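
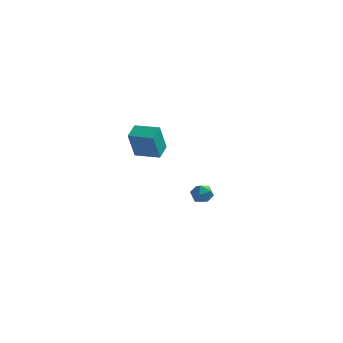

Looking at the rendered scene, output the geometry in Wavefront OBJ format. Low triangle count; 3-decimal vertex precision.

v 1.65 -2.967 1.231
v 1.642 -3.625 2.678
v 1.581 -2.159 1.597
v 1.574 -2.817 3.045
v 2.886 -2.883 1.275
v 2.879 -3.541 2.723
v 2.818 -2.075 1.642
v 2.81 -2.733 3.089
v 1.767 4.305 -3.915
v 2.073 4.159 -3.358
v 1.727 3.281 -4.162
v 2.033 3.135 -3.605
v 1.423 3.362 -3.591
v 1.447 3.995 -3.438
v 2.353 3.445 -4.082
v 2.377 4.078 -3.929
v 2.435 3.627 -3.461
v 1.86 3.576 -3.158
v 1.94 3.864 -4.362
v 1.365 3.813 -4.059
f 2 4 1
f 5 2 1
f 1 4 3
f 3 5 1
f 2 8 4
f 6 2 5
f 6 8 2
f 4 8 3
f 7 5 3
f 3 8 7
f 7 6 5
f 8 6 7
f 9 20 14
f 9 14 10
f 9 10 16
f 9 16 19
f 9 19 20
f 10 14 18
f 14 20 13
f 20 19 11
f 19 16 15
f 16 10 17
f 12 18 13
f 12 13 11
f 12 11 15
f 12 15 17
f 12 17 18
f 13 18 14
f 11 13 20
f 15 11 19
f 17 15 16
f 18 17 10



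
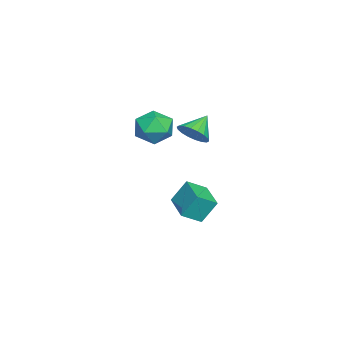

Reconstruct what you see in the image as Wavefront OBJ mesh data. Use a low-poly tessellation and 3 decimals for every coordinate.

v -2.835 0.77 -4.552
v -3.059 1.49 -3.325
v -1.292 1.593 -4.753
v -1.516 2.312 -3.526
v -2.284 -0.112 -3.934
v -2.508 0.607 -2.707
v -0.741 0.71 -4.135
v -0.965 1.43 -2.908
v 1.226 1.659 2.259
v 1.754 2.272 2.485
v 0.314 2.141 3.081
v 1.572 2.422 2.195
v 1.322 2.421 1.918
v 1.052 2.269 1.708
v 0.817 1.996 1.607
v 0.663 1.656 1.635
v 0.621 1.317 1.787
v 0.699 1.046 2.032
v 0.881 0.896 2.322
v 1.131 0.897 2.6
v 1.401 1.049 2.81
v 1.636 1.322 2.91
v 1.79 1.662 2.882
v 1.832 2.001 2.73
v -1.779 -0.361 1.502
v -1.019 0.216 1.012
v -0.561 -1.416 2.148
v 0.199 -0.839 1.658
v -0.346 -0.419 2.48
v -1.099 0.233 2.081
v -0.481 -1.433 1.079
v -1.234 -0.781 0.68
v -0.217 -0.447 0.75
v -0.134 0.18 1.616
v -1.446 -1.38 1.544
v -1.363 -0.753 2.41
f 2 4 1
f 5 2 1
f 1 4 3
f 3 5 1
f 2 8 4
f 6 2 5
f 6 8 2
f 4 8 3
f 7 5 3
f 3 8 7
f 7 6 5
f 8 6 7
f 10 9 12
f 10 12 11
f 12 9 13
f 12 13 11
f 13 9 14
f 13 14 11
f 14 9 15
f 14 15 11
f 15 9 16
f 15 16 11
f 16 9 17
f 16 17 11
f 17 9 18
f 17 18 11
f 18 9 19
f 18 19 11
f 19 9 20
f 19 20 11
f 20 9 21
f 20 21 11
f 21 9 22
f 21 22 11
f 22 9 23
f 22 23 11
f 23 9 24
f 23 24 11
f 24 9 10
f 24 10 11
f 25 36 30
f 25 30 26
f 25 26 32
f 25 32 35
f 25 35 36
f 26 30 34
f 30 36 29
f 36 35 27
f 35 32 31
f 32 26 33
f 28 34 29
f 28 29 27
f 28 27 31
f 28 31 33
f 28 33 34
f 29 34 30
f 27 29 36
f 31 27 35
f 33 31 32
f 34 33 26



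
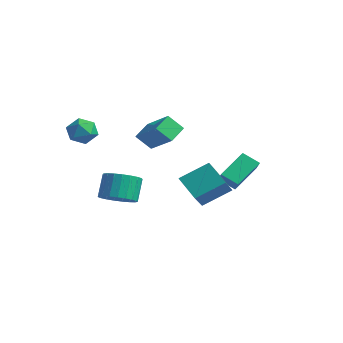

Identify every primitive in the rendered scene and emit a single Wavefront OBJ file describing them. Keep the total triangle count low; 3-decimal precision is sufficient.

v -4.433 -3.449 2.918
v -3.858 -3.097 2.269
v -3.242 -4.003 3.671
v -2.667 -3.651 3.022
v -3.132 -3.076 3.597
v -3.868 -2.734 3.131
v -3.232 -4.366 2.809
v -3.968 -4.024 2.343
v -3.116 -3.663 2.201
v -3.054 -2.867 2.688
v -4.046 -4.233 3.252
v -3.984 -3.437 3.739
v -3.153 -0.315 1.848
v -1.368 -0.359 3.009
v -3.475 0.778 2.385
v -1.69 0.735 3.546
v -2.57 0.285 0.974
v -0.785 0.242 2.135
v -2.892 1.379 1.511
v -1.107 1.335 2.672
v 1.317 -0.576 -0.236
v 2.037 0.839 0.715
v 2.71 -0.671 -1.151
v 3.431 0.744 -0.201
v 1.929 -1.584 0.801
v 2.65 -0.169 1.751
v 3.323 -1.679 -0.115
v 4.043 -0.264 0.836
v 1.232 1.916 -0.137
v 1.093 3.56 0.938
v 0.528 2.328 -0.859
v 0.389 3.973 0.216
v 2.091 2.367 -0.716
v 1.952 4.012 0.359
v 1.387 2.78 -1.438
v 1.248 4.424 -0.363
v -2.695 -1.918 -2.224
v -1.734 -2.12 -1.775
v -2.204 -1.404 -0.447
v -3.165 -1.202 -0.896
v -1.665 -1.719 -1.966
v -2.135 -1.004 -0.638
v -1.774 -1.353 -2.202
v -2.245 -0.638 -0.874
v -2.043 -1.085 -2.442
v -2.513 -0.369 -1.114
v -2.424 -0.96 -2.644
v -2.895 -0.245 -1.316
v -2.852 -1.001 -2.773
v -3.323 -0.286 -1.446
v -3.253 -1.201 -2.808
v -3.723 -0.486 -1.48
v -3.557 -1.525 -2.741
v -4.028 -0.809 -1.414
v -3.713 -1.916 -2.585
v -4.183 -1.201 -1.257
v -3.692 -2.308 -2.367
v -4.162 -1.592 -1.039
v -3.499 -2.632 -2.124
v -3.969 -1.917 -0.796
v -3.166 -2.833 -1.898
v -3.637 -2.117 -0.57
v -2.753 -2.876 -1.728
v -3.223 -2.16 -0.4
v -2.329 -2.753 -1.644
v -2.799 -2.037 -0.317
v -1.969 -2.485 -1.661
v -2.439 -1.77 -0.333
f 1 12 6
f 1 6 2
f 1 2 8
f 1 8 11
f 1 11 12
f 2 6 10
f 6 12 5
f 12 11 3
f 11 8 7
f 8 2 9
f 4 10 5
f 4 5 3
f 4 3 7
f 4 7 9
f 4 9 10
f 5 10 6
f 3 5 12
f 7 3 11
f 9 7 8
f 10 9 2
f 14 16 13
f 17 14 13
f 13 16 15
f 15 17 13
f 14 20 16
f 18 14 17
f 18 20 14
f 16 20 15
f 19 17 15
f 15 20 19
f 19 18 17
f 20 18 19
f 22 24 21
f 25 22 21
f 21 24 23
f 23 25 21
f 22 28 24
f 26 22 25
f 26 28 22
f 24 28 23
f 27 25 23
f 23 28 27
f 27 26 25
f 28 26 27
f 30 32 29
f 33 30 29
f 29 32 31
f 31 33 29
f 30 36 32
f 34 30 33
f 34 36 30
f 32 36 31
f 35 33 31
f 31 36 35
f 35 34 33
f 36 34 35
f 38 37 41
f 38 41 39
f 39 41 42
f 39 42 40
f 41 37 43
f 41 43 42
f 42 43 44
f 42 44 40
f 43 37 45
f 43 45 44
f 44 45 46
f 44 46 40
f 45 37 47
f 45 47 46
f 46 47 48
f 46 48 40
f 47 37 49
f 47 49 48
f 48 49 50
f 48 50 40
f 49 37 51
f 49 51 50
f 50 51 52
f 50 52 40
f 51 37 53
f 51 53 52
f 52 53 54
f 52 54 40
f 53 37 55
f 53 55 54
f 54 55 56
f 54 56 40
f 55 37 57
f 55 57 56
f 56 57 58
f 56 58 40
f 57 37 59
f 57 59 58
f 58 59 60
f 58 60 40
f 59 37 61
f 59 61 60
f 60 61 62
f 60 62 40
f 61 37 63
f 61 63 62
f 62 63 64
f 62 64 40
f 63 37 65
f 63 65 64
f 64 65 66
f 64 66 40
f 65 37 67
f 65 67 66
f 66 67 68
f 66 68 40
f 67 37 38
f 67 38 68
f 68 38 39
f 68 39 40



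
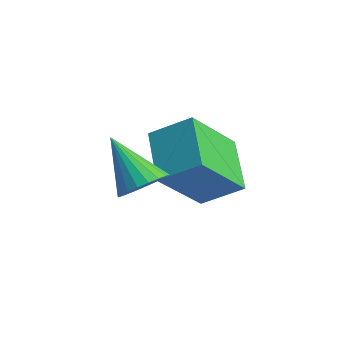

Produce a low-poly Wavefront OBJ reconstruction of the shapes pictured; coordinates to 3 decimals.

v -3.316 3.069 -0.164
v -2.669 3.723 0.401
v -3.532 4.262 -1.297
v -2.885 4.916 -0.732
v -2.195 2.584 -0.888
v -1.548 3.238 -0.323
v -2.411 3.777 -2.021
v -1.764 4.431 -1.456
v -1.874 2.095 -0.75
v -1.433 1.939 -0.407
v -2.766 1.865 0.29
v -1.447 2.176 -0.366
v -1.534 2.399 -0.391
v -1.68 2.57 -0.479
v -1.86 2.659 -0.613
v -2.042 2.65 -0.771
v -2.195 2.546 -0.926
v -2.292 2.363 -1.05
v -2.317 2.135 -1.122
v -2.266 1.899 -1.13
v -2.146 1.698 -1.072
v -1.98 1.565 -0.959
v -1.795 1.524 -0.81
v -1.624 1.582 -0.65
v -1.496 1.728 -0.507
f 2 4 1
f 5 2 1
f 1 4 3
f 3 5 1
f 2 8 4
f 6 2 5
f 6 8 2
f 4 8 3
f 7 5 3
f 3 8 7
f 7 6 5
f 8 6 7
f 10 9 12
f 10 12 11
f 12 9 13
f 12 13 11
f 13 9 14
f 13 14 11
f 14 9 15
f 14 15 11
f 15 9 16
f 15 16 11
f 16 9 17
f 16 17 11
f 17 9 18
f 17 18 11
f 18 9 19
f 18 19 11
f 19 9 20
f 19 20 11
f 20 9 21
f 20 21 11
f 21 9 22
f 21 22 11
f 22 9 23
f 22 23 11
f 23 9 24
f 23 24 11
f 24 9 25
f 24 25 11
f 25 9 10
f 25 10 11



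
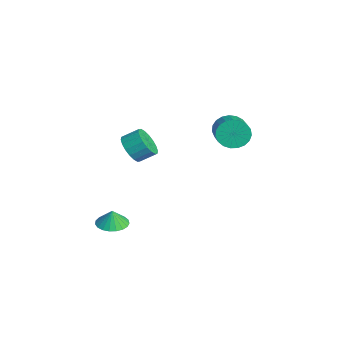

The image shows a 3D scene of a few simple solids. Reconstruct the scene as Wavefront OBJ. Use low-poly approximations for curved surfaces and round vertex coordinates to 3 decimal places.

v 0.604 -3.475 -3.778
v 1.429 -3.073 -3.85
v 0.696 -3.485 -2.782
v 1.195 -2.771 -3.825
v 0.859 -2.591 -3.792
v 0.48 -2.563 -3.756
v 0.121 -2.693 -3.725
v -0.154 -2.958 -3.702
v -0.298 -3.313 -3.693
v -0.286 -3.695 -3.698
v -0.12 -4.039 -3.717
v 0.171 -4.286 -3.747
v 0.537 -4.392 -3.782
v 0.915 -4.34 -3.816
v 1.238 -4.138 -3.844
v 1.452 -3.821 -3.86
v 1.52 -3.445 -3.862
v -1.58 3.611 1.31
v -1.223 4.136 0.564
v 0.598 3.834 1.223
v 0.24 3.309 1.97
v -1.279 4.422 0.849
v 0.542 4.119 1.508
v -1.387 4.567 1.214
v 0.434 4.265 1.873
v -1.528 4.547 1.596
v 0.293 4.245 2.255
v -1.679 4.366 1.928
v 0.142 4.063 2.587
v -1.812 4.053 2.154
v 0.009 3.751 2.813
v -1.906 3.665 2.233
v -0.085 3.363 2.893
v -1.943 3.267 2.153
v -0.122 2.965 2.813
v -1.917 2.929 1.928
v -0.096 2.626 2.587
v -1.833 2.708 1.595
v -0.013 2.406 2.255
v -1.706 2.644 1.214
v 0.115 2.342 1.873
v -1.557 2.747 0.849
v 0.264 2.445 1.508
v -1.412 2.999 0.564
v 0.409 2.697 1.223
v -1.296 3.358 0.408
v 0.525 3.055 1.067
v -1.229 3.76 0.408
v 0.592 3.457 1.067
v 1.707 -2.663 2.449
v 2.606 -2.925 2.528
v 2.813 -2.038 3.11
v 1.913 -1.777 3.031
v 2.606 -2.695 2.178
v 2.813 -1.809 2.76
v 2.428 -2.459 1.882
v 2.635 -1.573 2.464
v 2.107 -2.264 1.698
v 2.314 -1.378 2.28
v 1.707 -2.148 1.663
v 1.914 -1.261 2.245
v 1.307 -2.133 1.784
v 1.513 -1.247 2.365
v 0.985 -2.224 2.036
v 1.192 -1.338 2.618
v 0.807 -2.402 2.37
v 1.014 -1.515 2.952
v 0.807 -2.631 2.72
v 1.014 -1.745 3.302
v 0.985 -2.867 3.016
v 1.192 -1.981 3.598
v 1.306 -3.062 3.2
v 1.513 -2.176 3.782
v 1.706 -3.179 3.235
v 1.913 -2.292 3.817
v 2.107 -3.193 3.115
v 2.313 -2.307 3.696
v 2.428 -3.102 2.862
v 2.635 -2.216 3.444
f 2 1 4
f 2 4 3
f 4 1 5
f 4 5 3
f 5 1 6
f 5 6 3
f 6 1 7
f 6 7 3
f 7 1 8
f 7 8 3
f 8 1 9
f 8 9 3
f 9 1 10
f 9 10 3
f 10 1 11
f 10 11 3
f 11 1 12
f 11 12 3
f 12 1 13
f 12 13 3
f 13 1 14
f 13 14 3
f 14 1 15
f 14 15 3
f 15 1 16
f 15 16 3
f 16 1 17
f 16 17 3
f 17 1 2
f 17 2 3
f 19 18 22
f 19 22 20
f 20 22 23
f 20 23 21
f 22 18 24
f 22 24 23
f 23 24 25
f 23 25 21
f 24 18 26
f 24 26 25
f 25 26 27
f 25 27 21
f 26 18 28
f 26 28 27
f 27 28 29
f 27 29 21
f 28 18 30
f 28 30 29
f 29 30 31
f 29 31 21
f 30 18 32
f 30 32 31
f 31 32 33
f 31 33 21
f 32 18 34
f 32 34 33
f 33 34 35
f 33 35 21
f 34 18 36
f 34 36 35
f 35 36 37
f 35 37 21
f 36 18 38
f 36 38 37
f 37 38 39
f 37 39 21
f 38 18 40
f 38 40 39
f 39 40 41
f 39 41 21
f 40 18 42
f 40 42 41
f 41 42 43
f 41 43 21
f 42 18 44
f 42 44 43
f 43 44 45
f 43 45 21
f 44 18 46
f 44 46 45
f 45 46 47
f 45 47 21
f 46 18 48
f 46 48 47
f 47 48 49
f 47 49 21
f 48 18 19
f 48 19 49
f 49 19 20
f 49 20 21
f 51 50 54
f 51 54 52
f 52 54 55
f 52 55 53
f 54 50 56
f 54 56 55
f 55 56 57
f 55 57 53
f 56 50 58
f 56 58 57
f 57 58 59
f 57 59 53
f 58 50 60
f 58 60 59
f 59 60 61
f 59 61 53
f 60 50 62
f 60 62 61
f 61 62 63
f 61 63 53
f 62 50 64
f 62 64 63
f 63 64 65
f 63 65 53
f 64 50 66
f 64 66 65
f 65 66 67
f 65 67 53
f 66 50 68
f 66 68 67
f 67 68 69
f 67 69 53
f 68 50 70
f 68 70 69
f 69 70 71
f 69 71 53
f 70 50 72
f 70 72 71
f 71 72 73
f 71 73 53
f 72 50 74
f 72 74 73
f 73 74 75
f 73 75 53
f 74 50 76
f 74 76 75
f 75 76 77
f 75 77 53
f 76 50 78
f 76 78 77
f 77 78 79
f 77 79 53
f 78 50 51
f 78 51 79
f 79 51 52
f 79 52 53



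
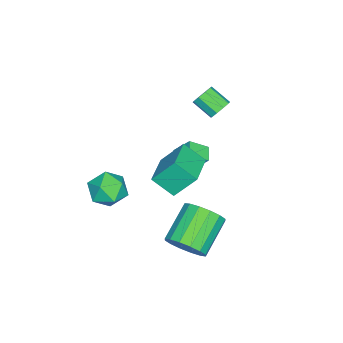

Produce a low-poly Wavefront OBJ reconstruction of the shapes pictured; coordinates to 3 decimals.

v -4.515 -0.927 -2.474
v -4.505 -0.115 -1.498
v -3.77 -0.615 -2.741
v -3.761 0.197 -1.764
v -3.979 -1.677 -1.856
v -3.97 -0.865 -0.879
v -3.235 -1.365 -2.122
v -3.225 -0.553 -1.146
v 2.128 1.483 -2.464
v 2.651 1.947 -1.722
v 0.915 2.162 -0.633
v 0.392 1.697 -1.376
v 2.497 2.336 -2.044
v 0.761 2.551 -0.956
v 2.244 2.496 -2.479
v 0.508 2.711 -1.391
v 1.96 2.384 -2.91
v 0.224 2.599 -1.821
v 1.721 2.031 -3.222
v -0.015 2.246 -2.133
v 1.591 1.531 -3.33
v -0.145 1.746 -2.241
v 1.605 1.018 -3.207
v -0.131 1.233 -2.118
v 1.759 0.629 -2.884
v 0.023 0.844 -1.796
v 2.012 0.469 -2.449
v 0.276 0.684 -1.361
v 2.296 0.581 -2.019
v 0.56 0.796 -0.93
v 2.535 0.934 -1.707
v 0.799 1.149 -0.618
v 2.665 1.434 -1.599
v 0.929 1.649 -0.51
v 0.55 0.692 0.973
v 0.611 -0.327 1.794
v 0.198 1.626 2.158
v 0.259 0.608 2.98
v 2.301 1.012 1.24
v 2.362 -0.006 2.062
v 1.949 1.947 2.426
v 2.01 0.928 3.247
v 2.098 -1.501 1.008
v 2.822 -1.557 0.306
v 1.398 -2.843 0.394
v 2.122 -2.899 -0.308
v 2.343 -3.078 0.661
v 2.775 -2.249 1.041
v 1.445 -2.151 -0.341
v 1.877 -1.322 0.039
v 2.418 -1.959 -0.527
v 2.973 -2.532 0.092
v 1.247 -1.868 0.608
v 1.802 -2.441 1.227
v -3.312 0.903 2.562
v -2.753 0.957 2.799
v -2.929 -0.008 3.436
v -3.488 -0.063 3.198
v -3.028 1.163 3.035
v -3.205 0.197 3.672
v -3.437 1.247 3.05
v -3.613 0.281 3.686
v -3.787 1.17 2.836
v -3.963 0.204 3.472
v -3.914 0.968 2.494
v -4.091 0.002 3.13
v -3.76 0.735 2.183
v -3.936 -0.23 2.82
v -3.396 0.581 2.05
v -3.572 -0.385 2.687
v -2.992 0.577 2.157
v -3.169 -0.388 2.793
v -2.738 0.726 2.452
v -2.915 -0.24 3.089
f 2 4 1
f 5 2 1
f 1 4 3
f 3 5 1
f 2 8 4
f 6 2 5
f 6 8 2
f 4 8 3
f 7 5 3
f 3 8 7
f 7 6 5
f 8 6 7
f 10 9 13
f 10 13 11
f 11 13 14
f 11 14 12
f 13 9 15
f 13 15 14
f 14 15 16
f 14 16 12
f 15 9 17
f 15 17 16
f 16 17 18
f 16 18 12
f 17 9 19
f 17 19 18
f 18 19 20
f 18 20 12
f 19 9 21
f 19 21 20
f 20 21 22
f 20 22 12
f 21 9 23
f 21 23 22
f 22 23 24
f 22 24 12
f 23 9 25
f 23 25 24
f 24 25 26
f 24 26 12
f 25 9 27
f 25 27 26
f 26 27 28
f 26 28 12
f 27 9 29
f 27 29 28
f 28 29 30
f 28 30 12
f 29 9 31
f 29 31 30
f 30 31 32
f 30 32 12
f 31 9 33
f 31 33 32
f 32 33 34
f 32 34 12
f 33 9 10
f 33 10 34
f 34 10 11
f 34 11 12
f 36 38 35
f 39 36 35
f 35 38 37
f 37 39 35
f 36 42 38
f 40 36 39
f 40 42 36
f 38 42 37
f 41 39 37
f 37 42 41
f 41 40 39
f 42 40 41
f 43 54 48
f 43 48 44
f 43 44 50
f 43 50 53
f 43 53 54
f 44 48 52
f 48 54 47
f 54 53 45
f 53 50 49
f 50 44 51
f 46 52 47
f 46 47 45
f 46 45 49
f 46 49 51
f 46 51 52
f 47 52 48
f 45 47 54
f 49 45 53
f 51 49 50
f 52 51 44
f 56 55 59
f 56 59 57
f 57 59 60
f 57 60 58
f 59 55 61
f 59 61 60
f 60 61 62
f 60 62 58
f 61 55 63
f 61 63 62
f 62 63 64
f 62 64 58
f 63 55 65
f 63 65 64
f 64 65 66
f 64 66 58
f 65 55 67
f 65 67 66
f 66 67 68
f 66 68 58
f 67 55 69
f 67 69 68
f 68 69 70
f 68 70 58
f 69 55 71
f 69 71 70
f 70 71 72
f 70 72 58
f 71 55 73
f 71 73 72
f 72 73 74
f 72 74 58
f 73 55 56
f 73 56 74
f 74 56 57
f 74 57 58



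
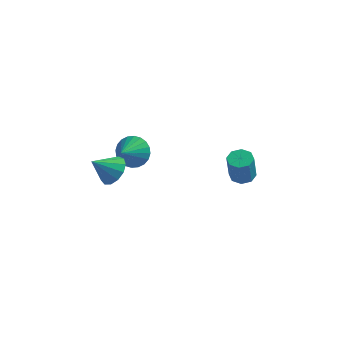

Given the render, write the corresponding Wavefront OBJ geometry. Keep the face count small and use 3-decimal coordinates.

v 3.851 0.762 2.731
v 4.431 0.402 2.63
v 4.428 -0.042 4.209
v 3.849 0.318 4.309
v 4.526 0.902 2.771
v 4.523 0.458 4.35
v 4.225 1.32 2.888
v 4.223 0.876 4.467
v 3.706 1.411 2.913
v 3.703 0.967 4.492
v 3.272 1.122 2.831
v 3.269 0.678 4.41
v 3.177 0.622 2.69
v 3.174 0.178 4.269
v 3.477 0.204 2.573
v 3.475 -0.24 4.152
v 3.997 0.113 2.548
v 3.994 -0.331 4.127
v -2.952 3.147 0.898
v -2.155 2.727 0.42
v -3.148 1.953 1.622
v -1.978 2.89 0.737
v -1.95 3.093 1.079
v -2.074 3.303 1.393
v -2.332 3.49 1.632
v -2.684 3.625 1.759
v -3.077 3.687 1.755
v -3.451 3.666 1.621
v -3.749 3.567 1.377
v -3.926 3.404 1.059
v -3.955 3.202 0.718
v -3.831 2.991 0.404
v -3.573 2.805 0.165
v -3.221 2.67 0.038
v -2.828 2.608 0.042
v -2.453 2.628 0.176
v -2.336 -1.115 2.751
v -1.937 -0.639 3.443
v -3.224 -1.765 3.709
v -2.336 -0.345 3.273
v -2.735 -0.296 2.937
v -3.007 -0.506 2.542
v -3.066 -0.91 2.213
v -2.893 -1.379 2.055
v -2.544 -1.764 2.118
v -2.128 -1.943 2.382
v -1.778 -1.859 2.763
v -1.605 -1.539 3.14
v -1.665 -1.084 3.394
f 2 1 5
f 2 5 3
f 3 5 6
f 3 6 4
f 5 1 7
f 5 7 6
f 6 7 8
f 6 8 4
f 7 1 9
f 7 9 8
f 8 9 10
f 8 10 4
f 9 1 11
f 9 11 10
f 10 11 12
f 10 12 4
f 11 1 13
f 11 13 12
f 12 13 14
f 12 14 4
f 13 1 15
f 13 15 14
f 14 15 16
f 14 16 4
f 15 1 17
f 15 17 16
f 16 17 18
f 16 18 4
f 17 1 2
f 17 2 18
f 18 2 3
f 18 3 4
f 20 19 22
f 20 22 21
f 22 19 23
f 22 23 21
f 23 19 24
f 23 24 21
f 24 19 25
f 24 25 21
f 25 19 26
f 25 26 21
f 26 19 27
f 26 27 21
f 27 19 28
f 27 28 21
f 28 19 29
f 28 29 21
f 29 19 30
f 29 30 21
f 30 19 31
f 30 31 21
f 31 19 32
f 31 32 21
f 32 19 33
f 32 33 21
f 33 19 34
f 33 34 21
f 34 19 35
f 34 35 21
f 35 19 36
f 35 36 21
f 36 19 20
f 36 20 21
f 38 37 40
f 38 40 39
f 40 37 41
f 40 41 39
f 41 37 42
f 41 42 39
f 42 37 43
f 42 43 39
f 43 37 44
f 43 44 39
f 44 37 45
f 44 45 39
f 45 37 46
f 45 46 39
f 46 37 47
f 46 47 39
f 47 37 48
f 47 48 39
f 48 37 49
f 48 49 39
f 49 37 38
f 49 38 39



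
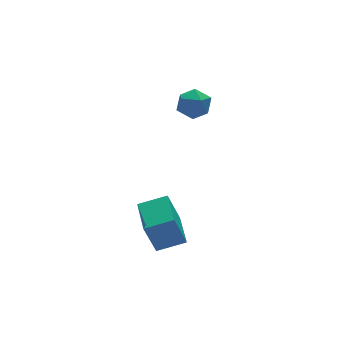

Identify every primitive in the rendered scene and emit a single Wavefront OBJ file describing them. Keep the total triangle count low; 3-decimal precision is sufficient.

v -2.001 -3.845 -0.761
v -2.574 -3.776 0.955
v -1.383 -2.193 -0.621
v -1.955 -2.123 1.094
v -0.785 -4.337 -0.334
v -1.357 -4.267 1.381
v -0.166 -2.684 -0.195
v -0.739 -2.615 1.521
v 3.465 2.899 2.079
v 4.114 2.255 2.126
v 2.826 2.345 3.294
v 3.475 1.701 3.341
v 3.686 2.576 3.506
v 4.08 2.919 2.755
v 2.86 1.681 2.665
v 3.254 2.024 1.914
v 3.74 1.503 2.488
v 4.25 2.056 3.009
v 2.69 2.544 2.411
v 3.2 3.097 2.932
f 2 4 1
f 5 2 1
f 1 4 3
f 3 5 1
f 2 8 4
f 6 2 5
f 6 8 2
f 4 8 3
f 7 5 3
f 3 8 7
f 7 6 5
f 8 6 7
f 9 20 14
f 9 14 10
f 9 10 16
f 9 16 19
f 9 19 20
f 10 14 18
f 14 20 13
f 20 19 11
f 19 16 15
f 16 10 17
f 12 18 13
f 12 13 11
f 12 11 15
f 12 15 17
f 12 17 18
f 13 18 14
f 11 13 20
f 15 11 19
f 17 15 16
f 18 17 10



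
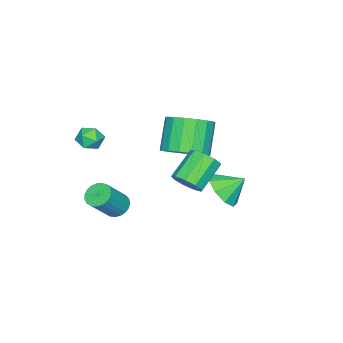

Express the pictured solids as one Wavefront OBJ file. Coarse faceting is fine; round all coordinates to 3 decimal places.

v -3.198 1.282 -2.69
v -2.331 1.37 -2.24
v -3.642 2.078 -1.99
v -2.368 1.8 -2.753
v -2.793 1.988 -3.236
v -3.407 1.846 -3.464
v -3.923 1.439 -3.33
v -4.1 0.959 -2.896
v -3.854 0.63 -2.367
v -3.301 0.606 -1.988
v -2.7 0.898 -1.938
v -2.817 -0.31 -0.688
v -1.97 -0.632 -0.138
v -2.975 -0.931 1.237
v -3.823 -0.61 0.688
v -1.992 -0.134 -0.046
v -2.998 -0.433 1.329
v -2.203 0.324 -0.101
v -3.209 0.025 1.275
v -2.555 0.637 -0.29
v -3.561 0.337 1.085
v -2.967 0.732 -0.571
v -3.973 0.433 0.805
v -3.345 0.589 -0.878
v -4.35 0.29 0.498
v -3.601 0.24 -1.141
v -4.607 -0.059 0.234
v -3.678 -0.236 -1.301
v -4.684 -0.535 0.074
v -3.558 -0.728 -1.32
v -4.564 -1.027 0.055
v -3.268 -1.125 -1.195
v -4.274 -1.424 0.181
v -2.875 -1.335 -0.953
v -3.88 -1.634 0.423
v -2.468 -1.311 -0.65
v -3.474 -1.61 0.725
v -2.142 -1.057 -0.356
v -3.147 -1.356 1.019
v 1.704 2.249 1.146
v 2.129 2.396 1.682
v 0.96 2.598 2.551
v 0.536 2.451 2.014
v 2.021 2.797 1.444
v 0.853 2.999 2.313
v 1.765 2.942 1.066
v 0.597 3.144 1.935
v 1.481 2.763 0.726
v 0.312 2.964 1.595
v 1.301 2.343 0.581
v 0.132 2.545 1.45
v 1.31 1.879 0.701
v 0.141 2.081 1.57
v 1.503 1.589 1.029
v 0.335 1.79 1.898
v 1.791 1.607 1.411
v 0.622 1.809 2.28
v 2.038 1.926 1.669
v 0.869 2.128 2.538
v 0.778 -2.313 1.548
v 1.316 -1.965 1.521
v 1.144 -2.815 2.379
v 1.682 -2.467 2.352
v 1.128 -2.189 2.517
v 0.901 -1.879 2.003
v 1.559 -2.901 1.897
v 1.332 -2.591 1.383
v 1.798 -2.328 1.737
v 1.532 -1.888 2.12
v 0.928 -2.892 1.78
v 0.662 -2.452 2.163
v 0.017 -1.941 -2.736
v 0.49 -1.737 -3.082
v 1.496 -2.015 -1.869
v 1.023 -2.219 -1.524
v 0.411 -1.521 -2.966
v 1.417 -1.799 -1.754
v 0.263 -1.377 -2.811
v 1.269 -1.655 -1.598
v 0.073 -1.33 -2.643
v 1.079 -1.609 -1.43
v -0.126 -1.39 -2.491
v 0.88 -1.668 -1.278
v -0.301 -1.544 -2.381
v 0.705 -1.823 -1.169
v -0.421 -1.767 -2.333
v 0.585 -2.046 -1.121
v -0.465 -2.021 -2.355
v 0.541 -2.299 -1.142
v -0.426 -2.26 -2.442
v 0.58 -2.538 -1.23
v -0.31 -2.444 -2.58
v 0.696 -2.722 -1.368
v -0.138 -2.541 -2.746
v 0.868 -2.82 -1.533
v 0.061 -2.534 -2.909
v 1.067 -2.813 -1.697
v 0.253 -2.425 -3.043
v 1.259 -2.704 -1.831
v 0.403 -2.232 -3.124
v 1.409 -2.511 -1.911
v 0.487 -1.989 -3.137
v 1.493 -2.267 -1.925
f 2 1 4
f 2 4 3
f 4 1 5
f 4 5 3
f 5 1 6
f 5 6 3
f 6 1 7
f 6 7 3
f 7 1 8
f 7 8 3
f 8 1 9
f 8 9 3
f 9 1 10
f 9 10 3
f 10 1 11
f 10 11 3
f 11 1 2
f 11 2 3
f 13 12 16
f 13 16 14
f 14 16 17
f 14 17 15
f 16 12 18
f 16 18 17
f 17 18 19
f 17 19 15
f 18 12 20
f 18 20 19
f 19 20 21
f 19 21 15
f 20 12 22
f 20 22 21
f 21 22 23
f 21 23 15
f 22 12 24
f 22 24 23
f 23 24 25
f 23 25 15
f 24 12 26
f 24 26 25
f 25 26 27
f 25 27 15
f 26 12 28
f 26 28 27
f 27 28 29
f 27 29 15
f 28 12 30
f 28 30 29
f 29 30 31
f 29 31 15
f 30 12 32
f 30 32 31
f 31 32 33
f 31 33 15
f 32 12 34
f 32 34 33
f 33 34 35
f 33 35 15
f 34 12 36
f 34 36 35
f 35 36 37
f 35 37 15
f 36 12 38
f 36 38 37
f 37 38 39
f 37 39 15
f 38 12 13
f 38 13 39
f 39 13 14
f 39 14 15
f 41 40 44
f 41 44 42
f 42 44 45
f 42 45 43
f 44 40 46
f 44 46 45
f 45 46 47
f 45 47 43
f 46 40 48
f 46 48 47
f 47 48 49
f 47 49 43
f 48 40 50
f 48 50 49
f 49 50 51
f 49 51 43
f 50 40 52
f 50 52 51
f 51 52 53
f 51 53 43
f 52 40 54
f 52 54 53
f 53 54 55
f 53 55 43
f 54 40 56
f 54 56 55
f 55 56 57
f 55 57 43
f 56 40 58
f 56 58 57
f 57 58 59
f 57 59 43
f 58 40 41
f 58 41 59
f 59 41 42
f 59 42 43
f 60 71 65
f 60 65 61
f 60 61 67
f 60 67 70
f 60 70 71
f 61 65 69
f 65 71 64
f 71 70 62
f 70 67 66
f 67 61 68
f 63 69 64
f 63 64 62
f 63 62 66
f 63 66 68
f 63 68 69
f 64 69 65
f 62 64 71
f 66 62 70
f 68 66 67
f 69 68 61
f 73 72 76
f 73 76 74
f 74 76 77
f 74 77 75
f 76 72 78
f 76 78 77
f 77 78 79
f 77 79 75
f 78 72 80
f 78 80 79
f 79 80 81
f 79 81 75
f 80 72 82
f 80 82 81
f 81 82 83
f 81 83 75
f 82 72 84
f 82 84 83
f 83 84 85
f 83 85 75
f 84 72 86
f 84 86 85
f 85 86 87
f 85 87 75
f 86 72 88
f 86 88 87
f 87 88 89
f 87 89 75
f 88 72 90
f 88 90 89
f 89 90 91
f 89 91 75
f 90 72 92
f 90 92 91
f 91 92 93
f 91 93 75
f 92 72 94
f 92 94 93
f 93 94 95
f 93 95 75
f 94 72 96
f 94 96 95
f 95 96 97
f 95 97 75
f 96 72 98
f 96 98 97
f 97 98 99
f 97 99 75
f 98 72 100
f 98 100 99
f 99 100 101
f 99 101 75
f 100 72 102
f 100 102 101
f 101 102 103
f 101 103 75
f 102 72 73
f 102 73 103
f 103 73 74
f 103 74 75



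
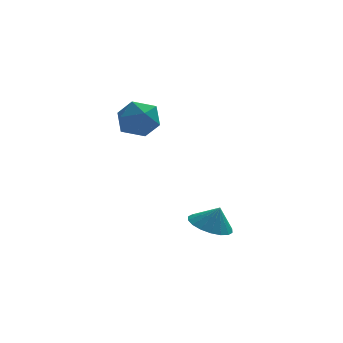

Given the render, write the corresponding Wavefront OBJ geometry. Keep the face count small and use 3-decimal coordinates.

v -2.371 3.893 2.567
v -1.748 4.79 2.631
v -1.432 3.15 3.869
v -0.809 4.047 3.933
v -1.855 4.084 4.249
v -2.436 4.543 3.444
v -0.744 3.397 3.056
v -1.325 3.856 2.251
v -0.743 4.483 2.933
v -1.43 4.908 3.67
v -1.75 3.032 2.83
v -2.437 3.457 3.567
v 1.276 2.285 -2.56
v 2.186 1.93 -2.946
v 1.684 2.195 -1.52
v 2.252 2.392 -2.933
v 2.125 2.833 -2.845
v 1.83 3.166 -2.701
v 1.425 3.324 -2.529
v 0.991 3.276 -2.363
v 0.613 3.032 -2.236
v 0.367 2.639 -2.173
v 0.301 2.177 -2.187
v 0.428 1.736 -2.275
v 0.723 1.404 -2.419
v 1.128 1.246 -2.591
v 1.562 1.293 -2.757
v 1.94 1.538 -2.884
f 1 12 6
f 1 6 2
f 1 2 8
f 1 8 11
f 1 11 12
f 2 6 10
f 6 12 5
f 12 11 3
f 11 8 7
f 8 2 9
f 4 10 5
f 4 5 3
f 4 3 7
f 4 7 9
f 4 9 10
f 5 10 6
f 3 5 12
f 7 3 11
f 9 7 8
f 10 9 2
f 14 13 16
f 14 16 15
f 16 13 17
f 16 17 15
f 17 13 18
f 17 18 15
f 18 13 19
f 18 19 15
f 19 13 20
f 19 20 15
f 20 13 21
f 20 21 15
f 21 13 22
f 21 22 15
f 22 13 23
f 22 23 15
f 23 13 24
f 23 24 15
f 24 13 25
f 24 25 15
f 25 13 26
f 25 26 15
f 26 13 27
f 26 27 15
f 27 13 28
f 27 28 15
f 28 13 14
f 28 14 15



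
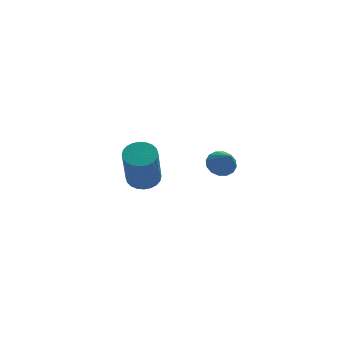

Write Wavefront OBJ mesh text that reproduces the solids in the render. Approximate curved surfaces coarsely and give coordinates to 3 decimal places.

v -0.68 2.578 -2.768
v -0.128 2.932 -2.524
v -0.408 2.077 -0.648
v -0.96 1.722 -0.892
v -0.331 3.108 -2.474
v -0.61 2.253 -0.598
v -0.587 3.204 -2.468
v -0.866 2.348 -0.593
v -0.857 3.203 -2.508
v -1.136 2.348 -0.633
v -1.1 3.108 -2.588
v -1.38 2.253 -0.713
v -1.28 2.932 -2.695
v -1.559 2.077 -0.82
v -1.368 2.702 -2.813
v -1.647 1.847 -0.938
v -1.351 2.453 -2.924
v -1.63 1.598 -1.049
v -1.232 2.223 -3.012
v -1.512 1.368 -1.136
v -1.03 2.047 -3.062
v -1.309 1.192 -1.186
v -0.774 1.952 -3.067
v -1.053 1.096 -1.192
v -0.504 1.952 -3.027
v -0.783 1.097 -1.152
v -0.26 2.047 -2.947
v -0.54 1.192 -1.072
v -0.081 2.223 -2.84
v -0.36 1.368 -0.965
v 0.007 2.453 -2.722
v -0.272 1.598 -0.847
v -0.01 2.702 -2.611
v -0.289 1.847 -0.736
v 1.326 -2.351 0.772
v 1.898 -2.205 0.79
v 1.494 -3.109 1.608
v 1.762 -2.017 0.988
v 1.509 -1.918 1.129
v 1.208 -1.935 1.173
v 0.938 -2.064 1.111
v 0.772 -2.27 0.958
v 0.755 -2.497 0.755
v 0.891 -2.686 0.556
v 1.143 -2.785 0.416
v 1.445 -2.767 0.371
v 1.715 -2.639 0.434
v 1.88 -2.433 0.587
f 2 1 5
f 2 5 3
f 3 5 6
f 3 6 4
f 5 1 7
f 5 7 6
f 6 7 8
f 6 8 4
f 7 1 9
f 7 9 8
f 8 9 10
f 8 10 4
f 9 1 11
f 9 11 10
f 10 11 12
f 10 12 4
f 11 1 13
f 11 13 12
f 12 13 14
f 12 14 4
f 13 1 15
f 13 15 14
f 14 15 16
f 14 16 4
f 15 1 17
f 15 17 16
f 16 17 18
f 16 18 4
f 17 1 19
f 17 19 18
f 18 19 20
f 18 20 4
f 19 1 21
f 19 21 20
f 20 21 22
f 20 22 4
f 21 1 23
f 21 23 22
f 22 23 24
f 22 24 4
f 23 1 25
f 23 25 24
f 24 25 26
f 24 26 4
f 25 1 27
f 25 27 26
f 26 27 28
f 26 28 4
f 27 1 29
f 27 29 28
f 28 29 30
f 28 30 4
f 29 1 31
f 29 31 30
f 30 31 32
f 30 32 4
f 31 1 33
f 31 33 32
f 32 33 34
f 32 34 4
f 33 1 2
f 33 2 34
f 34 2 3
f 34 3 4
f 36 35 38
f 36 38 37
f 38 35 39
f 38 39 37
f 39 35 40
f 39 40 37
f 40 35 41
f 40 41 37
f 41 35 42
f 41 42 37
f 42 35 43
f 42 43 37
f 43 35 44
f 43 44 37
f 44 35 45
f 44 45 37
f 45 35 46
f 45 46 37
f 46 35 47
f 46 47 37
f 47 35 48
f 47 48 37
f 48 35 36
f 48 36 37



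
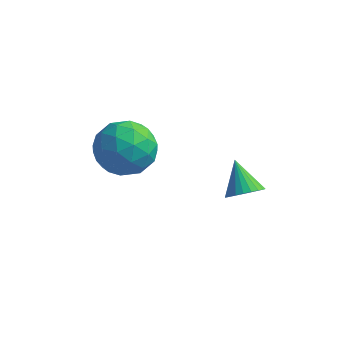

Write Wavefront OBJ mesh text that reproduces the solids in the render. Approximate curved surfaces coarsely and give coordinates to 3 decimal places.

v -3.852 0.514 -1.791
v -3.251 1.467 -1.646
v -2.869 -0.307 -0.474
v -2.268 0.646 -0.329
v -3.361 0.612 -0.023
v -3.969 1.119 -0.838
v -2.151 0.041 -1.282
v -2.759 0.548 -2.097
v -2.2 1.174 -1.332
v -2.948 1.527 -0.554
v -3.172 -0.367 -1.566
v -3.92 -0.014 -0.788
v -3.638 1.062 -1.834
v -2.482 0.098 -0.286
v -3.125 0.078 -0.106
v -2.771 0.638 -0.021
v -4.06 0.858 -1.359
v -3.707 1.418 -1.274
v -3.771 0.916 -0.32
v -2.413 -0.258 -0.846
v -2.06 0.302 -0.761
v -3.349 0.522 -2.099
v -2.995 1.082 -2.014
v -2.349 0.244 -1.8
v -2.667 1.45 -1.564
v -2.089 0.968 -0.79
v -2.02 0.612 -1.351
v -2.378 0.91 -1.829
v -3.106 1.658 -1.107
v -2.528 1.176 -0.333
v -3.171 1.156 -0.153
v -3.528 1.454 -0.632
v -2.488 1.486 -0.922
v -3.592 -0.016 -1.787
v -3.014 -0.498 -1.013
v -2.592 -0.294 -1.488
v -2.949 0.004 -1.967
v -4.031 0.192 -1.33
v -3.453 -0.29 -0.556
v -3.742 0.25 -0.291
v -4.1 0.548 -0.769
v -3.632 -0.326 -1.198
v 0.727 1.661 -2.795
v 1.071 1.348 -2.3
v 0.033 2.339 -1.885
v 1.224 1.561 -2.342
v 1.3 1.789 -2.454
v 1.29 1.998 -2.617
v 1.193 2.156 -2.808
v 1.026 2.238 -2.996
v 0.813 2.233 -3.154
v 0.587 2.14 -3.258
v 0.382 1.975 -3.291
v 0.23 1.762 -3.248
v 0.153 1.534 -3.137
v 0.163 1.325 -2.974
v 0.26 1.167 -2.783
v 0.427 1.085 -2.595
v 0.64 1.09 -2.437
v 0.866 1.183 -2.333
f 1 38 17
f 38 12 41
f 17 41 6
f 38 41 17
f 1 17 13
f 17 6 18
f 13 18 2
f 17 18 13
f 1 13 22
f 13 2 23
f 22 23 8
f 13 23 22
f 1 22 34
f 22 8 37
f 34 37 11
f 22 37 34
f 1 34 38
f 34 11 42
f 38 42 12
f 34 42 38
f 2 18 29
f 18 6 32
f 29 32 10
f 18 32 29
f 6 41 19
f 41 12 40
f 19 40 5
f 41 40 19
f 12 42 39
f 42 11 35
f 39 35 3
f 42 35 39
f 11 37 36
f 37 8 24
f 36 24 7
f 37 24 36
f 8 23 28
f 23 2 25
f 28 25 9
f 23 25 28
f 4 30 16
f 30 10 31
f 16 31 5
f 30 31 16
f 4 16 14
f 16 5 15
f 14 15 3
f 16 15 14
f 4 14 21
f 14 3 20
f 21 20 7
f 14 20 21
f 4 21 26
f 21 7 27
f 26 27 9
f 21 27 26
f 4 26 30
f 26 9 33
f 30 33 10
f 26 33 30
f 5 31 19
f 31 10 32
f 19 32 6
f 31 32 19
f 3 15 39
f 15 5 40
f 39 40 12
f 15 40 39
f 7 20 36
f 20 3 35
f 36 35 11
f 20 35 36
f 9 27 28
f 27 7 24
f 28 24 8
f 27 24 28
f 10 33 29
f 33 9 25
f 29 25 2
f 33 25 29
f 44 43 46
f 44 46 45
f 46 43 47
f 46 47 45
f 47 43 48
f 47 48 45
f 48 43 49
f 48 49 45
f 49 43 50
f 49 50 45
f 50 43 51
f 50 51 45
f 51 43 52
f 51 52 45
f 52 43 53
f 52 53 45
f 53 43 54
f 53 54 45
f 54 43 55
f 54 55 45
f 55 43 56
f 55 56 45
f 56 43 57
f 56 57 45
f 57 43 58
f 57 58 45
f 58 43 59
f 58 59 45
f 59 43 60
f 59 60 45
f 60 43 44
f 60 44 45



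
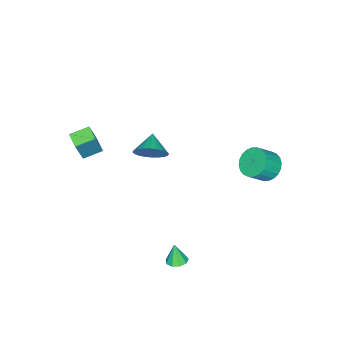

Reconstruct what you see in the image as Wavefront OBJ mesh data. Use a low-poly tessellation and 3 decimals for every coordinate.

v -1.069 -2.236 -0.706
v -0.435 -2.729 -0.061
v -2.131 -2.804 -0.094
v -0.501 -2.388 0.14
v -0.654 -2.023 0.212
v -0.87 -1.691 0.145
v -1.117 -1.442 -0.052
v -1.356 -1.314 -0.348
v -1.552 -1.326 -0.699
v -1.674 -1.477 -1.051
v -1.704 -1.744 -1.35
v -1.638 -2.085 -1.552
v -1.485 -2.45 -1.624
v -1.268 -2.782 -1.557
v -1.022 -3.031 -1.36
v -0.782 -3.159 -1.063
v -0.587 -3.146 -0.713
v -0.465 -2.995 -0.361
v 3.431 2.455 -3.981
v 3.974 2.116 -3.993
v 3.289 2.185 -2.779
v 4.06 2.533 -3.889
v 3.851 2.913 -3.828
v 3.446 3.079 -3.839
v 3.034 2.953 -3.916
v 2.808 2.594 -4.023
v 2.873 2.17 -4.111
v 3.199 1.88 -4.138
v 3.634 1.858 -4.091
v -4.074 3.673 -1.236
v -3.327 3.849 -1.861
v -2.438 3.382 -0.929
v -3.186 3.207 -0.304
v -3.348 4.186 -1.672
v -2.459 3.719 -0.74
v -3.48 4.444 -1.417
v -2.591 3.977 -0.485
v -3.702 4.585 -1.134
v -2.813 4.118 -0.202
v -3.981 4.587 -0.867
v -3.092 4.121 0.065
v -4.274 4.451 -0.656
v -3.385 3.984 0.276
v -4.537 4.195 -0.533
v -3.648 3.729 0.399
v -4.729 3.861 -0.518
v -3.84 3.394 0.414
v -4.822 3.498 -0.611
v -3.933 3.031 0.321
v -4.801 3.161 -0.8
v -3.912 2.694 0.132
v -4.669 2.903 -1.055
v -3.78 2.436 -0.123
v -4.447 2.762 -1.338
v -3.558 2.295 -0.406
v -4.168 2.759 -1.605
v -3.279 2.293 -0.673
v -3.875 2.896 -1.816
v -2.986 2.429 -0.884
v -3.612 3.151 -1.939
v -2.723 2.685 -1.007
v -3.42 3.486 -1.954
v -2.531 3.019 -1.022
v 2.457 -4.748 1.601
v 3.248 -4.656 3.468
v 1.567 -4.036 1.943
v 2.358 -3.945 3.81
v 2.962 -3.995 1.35
v 3.753 -3.904 3.217
v 2.072 -3.284 1.692
v 2.863 -3.192 3.559
f 2 1 4
f 2 4 3
f 4 1 5
f 4 5 3
f 5 1 6
f 5 6 3
f 6 1 7
f 6 7 3
f 7 1 8
f 7 8 3
f 8 1 9
f 8 9 3
f 9 1 10
f 9 10 3
f 10 1 11
f 10 11 3
f 11 1 12
f 11 12 3
f 12 1 13
f 12 13 3
f 13 1 14
f 13 14 3
f 14 1 15
f 14 15 3
f 15 1 16
f 15 16 3
f 16 1 17
f 16 17 3
f 17 1 18
f 17 18 3
f 18 1 2
f 18 2 3
f 20 19 22
f 20 22 21
f 22 19 23
f 22 23 21
f 23 19 24
f 23 24 21
f 24 19 25
f 24 25 21
f 25 19 26
f 25 26 21
f 26 19 27
f 26 27 21
f 27 19 28
f 27 28 21
f 28 19 29
f 28 29 21
f 29 19 20
f 29 20 21
f 31 30 34
f 31 34 32
f 32 34 35
f 32 35 33
f 34 30 36
f 34 36 35
f 35 36 37
f 35 37 33
f 36 30 38
f 36 38 37
f 37 38 39
f 37 39 33
f 38 30 40
f 38 40 39
f 39 40 41
f 39 41 33
f 40 30 42
f 40 42 41
f 41 42 43
f 41 43 33
f 42 30 44
f 42 44 43
f 43 44 45
f 43 45 33
f 44 30 46
f 44 46 45
f 45 46 47
f 45 47 33
f 46 30 48
f 46 48 47
f 47 48 49
f 47 49 33
f 48 30 50
f 48 50 49
f 49 50 51
f 49 51 33
f 50 30 52
f 50 52 51
f 51 52 53
f 51 53 33
f 52 30 54
f 52 54 53
f 53 54 55
f 53 55 33
f 54 30 56
f 54 56 55
f 55 56 57
f 55 57 33
f 56 30 58
f 56 58 57
f 57 58 59
f 57 59 33
f 58 30 60
f 58 60 59
f 59 60 61
f 59 61 33
f 60 30 62
f 60 62 61
f 61 62 63
f 61 63 33
f 62 30 31
f 62 31 63
f 63 31 32
f 63 32 33
f 65 67 64
f 68 65 64
f 64 67 66
f 66 68 64
f 65 71 67
f 69 65 68
f 69 71 65
f 67 71 66
f 70 68 66
f 66 71 70
f 70 69 68
f 71 69 70



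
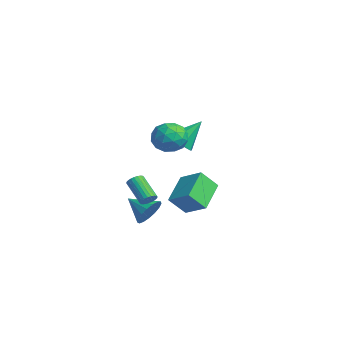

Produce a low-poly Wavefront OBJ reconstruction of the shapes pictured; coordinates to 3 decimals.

v -2.96 2.046 0.902
v -2.422 1.474 1.4
v -2.92 3.334 2.338
v -2.043 1.917 0.991
v -2.202 2.436 0.531
v -2.804 2.726 0.287
v -3.498 2.618 0.404
v -3.877 2.175 0.812
v -3.718 1.656 1.273
v -3.116 1.365 1.516
v -0.568 -0.413 -3.07
v -0.027 -0.415 -2.289
v -1.612 -1.267 -2.35
v -0.291 -0.049 -2.237
v -0.619 0.234 -2.376
v -0.934 0.369 -2.674
v -1.166 0.325 -3.063
v -1.261 0.112 -3.453
v -1.197 -0.221 -3.756
v -0.989 -0.598 -3.901
v -0.684 -0.933 -3.856
v -0.353 -1.148 -3.632
v -0.071 -1.195 -3.278
v 0.098 -1.062 -2.877
v 0.113 -0.781 -2.52
v 1.228 -1.038 -1.384
v 1.56 -1.198 -1.046
v 0.343 -1.542 -0.017
v 0.012 -1.382 -0.356
v 1.546 -1.009 -0.999
v 0.329 -1.353 0.03
v 1.483 -0.824 -1.011
v 0.267 -1.168 0.018
v 1.382 -0.672 -1.08
v 0.166 -1.016 -0.051
v 1.258 -0.576 -1.195
v 0.041 -0.92 -0.167
v 1.129 -0.55 -1.339
v -0.088 -0.894 -0.311
v 1.015 -0.598 -1.49
v -0.202 -0.942 -0.461
v 0.933 -0.714 -1.625
v -0.283 -1.058 -0.596
v 0.897 -0.878 -1.723
v -0.32 -1.222 -0.694
v 0.911 -1.067 -1.77
v -0.306 -1.411 -0.741
v 0.973 -1.252 -1.758
v -0.243 -1.596 -0.729
v 1.074 -1.404 -1.689
v -0.142 -1.748 -0.66
v 1.199 -1.5 -1.573
v -0.018 -1.844 -0.545
v 1.328 -1.526 -1.429
v 0.111 -1.87 -0.401
v 1.442 -1.478 -1.279
v 0.225 -1.822 -0.25
v 1.523 -1.362 -1.144
v 0.307 -1.706 -0.115
v 2.994 -0.156 3.918
v 3.889 0.128 3.547
v 3.591 -1.648 4.213
v 4.486 -1.364 3.842
v 4.157 -0.981 4.716
v 3.788 -0.059 4.534
v 3.692 -1.461 3.226
v 3.323 -0.539 3.044
v 4.32 -0.678 3.12
v 4.607 -0.381 4.041
v 2.873 -1.139 3.719
v 3.16 -0.842 4.64
v 3.389 0.117 3.707
v 4.091 -1.637 4.053
v 3.897 -1.412 4.567
v 4.423 -1.245 4.349
v 3.33 0.007 4.287
v 3.856 0.174 4.069
v 4.013 -0.478 4.756
v 3.624 -1.694 3.691
v 4.15 -1.527 3.473
v 3.057 -0.275 3.411
v 3.583 -0.108 3.193
v 3.467 -1.042 3.004
v 4.169 -0.19 3.238
v 4.519 -1.067 3.411
v 4.053 -1.124 3.049
v 3.836 -0.582 2.942
v 4.338 -0.015 3.779
v 4.688 -0.892 3.952
v 4.495 -0.667 4.466
v 4.278 -0.125 4.359
v 4.591 -0.489 3.527
v 2.792 -0.628 3.808
v 3.142 -1.505 3.981
v 3.202 -1.395 3.401
v 2.985 -0.853 3.294
v 2.961 -0.453 4.349
v 3.311 -1.33 4.522
v 3.644 -0.938 4.818
v 3.427 -0.396 4.711
v 2.889 -1.031 4.233
v 0.112 1.088 -0.45
v 1.252 1.805 0.234
v 0.144 2.028 -1.487
v 1.283 2.745 -0.803
v 1.417 -0.045 -1.437
v 2.556 0.672 -0.753
v 1.448 0.895 -2.474
v 2.588 1.612 -1.79
f 2 1 4
f 2 4 3
f 4 1 5
f 4 5 3
f 5 1 6
f 5 6 3
f 6 1 7
f 6 7 3
f 7 1 8
f 7 8 3
f 8 1 9
f 8 9 3
f 9 1 10
f 9 10 3
f 10 1 2
f 10 2 3
f 12 11 14
f 12 14 13
f 14 11 15
f 14 15 13
f 15 11 16
f 15 16 13
f 16 11 17
f 16 17 13
f 17 11 18
f 17 18 13
f 18 11 19
f 18 19 13
f 19 11 20
f 19 20 13
f 20 11 21
f 20 21 13
f 21 11 22
f 21 22 13
f 22 11 23
f 22 23 13
f 23 11 24
f 23 24 13
f 24 11 25
f 24 25 13
f 25 11 12
f 25 12 13
f 27 26 30
f 27 30 28
f 28 30 31
f 28 31 29
f 30 26 32
f 30 32 31
f 31 32 33
f 31 33 29
f 32 26 34
f 32 34 33
f 33 34 35
f 33 35 29
f 34 26 36
f 34 36 35
f 35 36 37
f 35 37 29
f 36 26 38
f 36 38 37
f 37 38 39
f 37 39 29
f 38 26 40
f 38 40 39
f 39 40 41
f 39 41 29
f 40 26 42
f 40 42 41
f 41 42 43
f 41 43 29
f 42 26 44
f 42 44 43
f 43 44 45
f 43 45 29
f 44 26 46
f 44 46 45
f 45 46 47
f 45 47 29
f 46 26 48
f 46 48 47
f 47 48 49
f 47 49 29
f 48 26 50
f 48 50 49
f 49 50 51
f 49 51 29
f 50 26 52
f 50 52 51
f 51 52 53
f 51 53 29
f 52 26 54
f 52 54 53
f 53 54 55
f 53 55 29
f 54 26 56
f 54 56 55
f 55 56 57
f 55 57 29
f 56 26 58
f 56 58 57
f 57 58 59
f 57 59 29
f 58 26 27
f 58 27 59
f 59 27 28
f 59 28 29
f 60 97 76
f 97 71 100
f 76 100 65
f 97 100 76
f 60 76 72
f 76 65 77
f 72 77 61
f 76 77 72
f 60 72 81
f 72 61 82
f 81 82 67
f 72 82 81
f 60 81 93
f 81 67 96
f 93 96 70
f 81 96 93
f 60 93 97
f 93 70 101
f 97 101 71
f 93 101 97
f 61 77 88
f 77 65 91
f 88 91 69
f 77 91 88
f 65 100 78
f 100 71 99
f 78 99 64
f 100 99 78
f 71 101 98
f 101 70 94
f 98 94 62
f 101 94 98
f 70 96 95
f 96 67 83
f 95 83 66
f 96 83 95
f 67 82 87
f 82 61 84
f 87 84 68
f 82 84 87
f 63 89 75
f 89 69 90
f 75 90 64
f 89 90 75
f 63 75 73
f 75 64 74
f 73 74 62
f 75 74 73
f 63 73 80
f 73 62 79
f 80 79 66
f 73 79 80
f 63 80 85
f 80 66 86
f 85 86 68
f 80 86 85
f 63 85 89
f 85 68 92
f 89 92 69
f 85 92 89
f 64 90 78
f 90 69 91
f 78 91 65
f 90 91 78
f 62 74 98
f 74 64 99
f 98 99 71
f 74 99 98
f 66 79 95
f 79 62 94
f 95 94 70
f 79 94 95
f 68 86 87
f 86 66 83
f 87 83 67
f 86 83 87
f 69 92 88
f 92 68 84
f 88 84 61
f 92 84 88
f 103 105 102
f 106 103 102
f 102 105 104
f 104 106 102
f 103 109 105
f 107 103 106
f 107 109 103
f 105 109 104
f 108 106 104
f 104 109 108
f 108 107 106
f 109 107 108



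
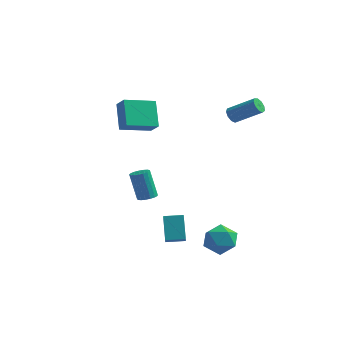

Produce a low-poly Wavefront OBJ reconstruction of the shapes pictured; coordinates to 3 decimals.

v 1.342 3.404 2.847
v 1.612 3.162 2.475
v 3.088 3.293 3.46
v 2.818 3.536 3.833
v 1.617 3.513 2.42
v 3.094 3.644 3.405
v 1.494 3.814 2.565
v 2.97 3.945 3.55
v 1.299 3.923 2.842
v 2.776 4.054 3.827
v 1.125 3.789 3.121
v 2.601 3.92 4.107
v 1.051 3.476 3.273
v 2.528 3.607 4.258
v 1.114 3.129 3.225
v 2.591 3.26 4.21
v 1.283 2.911 3
v 2.76 3.042 3.986
v 1.48 2.924 2.704
v 2.956 3.055 3.69
v -4.402 1.64 1.59
v -4.998 2.785 2.844
v -3.042 2.853 1.129
v -3.638 3.999 2.382
v -3.802 1.221 2.258
v -4.398 2.367 3.511
v -2.442 2.435 1.796
v -3.038 3.58 3.05
v 2.704 -2.336 -1.936
v 3.582 -2.293 -2.431
v 2.178 -3.487 -2.969
v 3.056 -3.444 -3.464
v 3.022 -3.824 -2.53
v 3.347 -3.113 -1.891
v 2.413 -2.667 -3.509
v 2.738 -1.956 -2.87
v 3.402 -2.498 -3.403
v 3.779 -3.213 -2.798
v 1.981 -2.567 -2.602
v 2.358 -3.282 -1.997
v 0.045 -3.303 -3.13
v -0.41 -2.365 -1.983
v -0.159 -2.737 -3.673
v -0.613 -1.799 -2.526
v 1.013 -2.901 -3.074
v 0.559 -1.963 -1.927
v 0.81 -2.335 -3.617
v 0.355 -1.397 -2.47
v -2.427 0.647 -2.732
v -1.971 0.976 -2.639
v -2.537 1.302 -1.015
v -2.993 0.973 -1.108
v -2.157 1.149 -2.738
v -2.723 1.475 -1.115
v -2.405 1.207 -2.836
v -2.971 1.533 -1.213
v -2.658 1.137 -2.91
v -3.224 1.462 -1.287
v -2.858 0.954 -2.944
v -3.424 1.28 -1.32
v -2.959 0.702 -2.928
v -3.525 1.027 -1.305
v -2.939 0.436 -2.868
v -3.505 0.762 -1.244
v -2.801 0.219 -2.776
v -3.367 0.545 -1.153
v -2.577 0.1 -2.675
v -3.143 0.426 -1.051
v -2.319 0.107 -2.586
v -2.886 0.432 -0.962
v -2.086 0.237 -2.531
v -2.652 0.562 -0.907
v -1.931 0.461 -2.522
v -2.497 0.787 -0.898
v -1.889 0.728 -2.561
v -2.455 1.053 -0.937
f 2 1 5
f 2 5 3
f 3 5 6
f 3 6 4
f 5 1 7
f 5 7 6
f 6 7 8
f 6 8 4
f 7 1 9
f 7 9 8
f 8 9 10
f 8 10 4
f 9 1 11
f 9 11 10
f 10 11 12
f 10 12 4
f 11 1 13
f 11 13 12
f 12 13 14
f 12 14 4
f 13 1 15
f 13 15 14
f 14 15 16
f 14 16 4
f 15 1 17
f 15 17 16
f 16 17 18
f 16 18 4
f 17 1 19
f 17 19 18
f 18 19 20
f 18 20 4
f 19 1 2
f 19 2 20
f 20 2 3
f 20 3 4
f 22 24 21
f 25 22 21
f 21 24 23
f 23 25 21
f 22 28 24
f 26 22 25
f 26 28 22
f 24 28 23
f 27 25 23
f 23 28 27
f 27 26 25
f 28 26 27
f 29 40 34
f 29 34 30
f 29 30 36
f 29 36 39
f 29 39 40
f 30 34 38
f 34 40 33
f 40 39 31
f 39 36 35
f 36 30 37
f 32 38 33
f 32 33 31
f 32 31 35
f 32 35 37
f 32 37 38
f 33 38 34
f 31 33 40
f 35 31 39
f 37 35 36
f 38 37 30
f 42 44 41
f 45 42 41
f 41 44 43
f 43 45 41
f 42 48 44
f 46 42 45
f 46 48 42
f 44 48 43
f 47 45 43
f 43 48 47
f 47 46 45
f 48 46 47
f 50 49 53
f 50 53 51
f 51 53 54
f 51 54 52
f 53 49 55
f 53 55 54
f 54 55 56
f 54 56 52
f 55 49 57
f 55 57 56
f 56 57 58
f 56 58 52
f 57 49 59
f 57 59 58
f 58 59 60
f 58 60 52
f 59 49 61
f 59 61 60
f 60 61 62
f 60 62 52
f 61 49 63
f 61 63 62
f 62 63 64
f 62 64 52
f 63 49 65
f 63 65 64
f 64 65 66
f 64 66 52
f 65 49 67
f 65 67 66
f 66 67 68
f 66 68 52
f 67 49 69
f 67 69 68
f 68 69 70
f 68 70 52
f 69 49 71
f 69 71 70
f 70 71 72
f 70 72 52
f 71 49 73
f 71 73 72
f 72 73 74
f 72 74 52
f 73 49 75
f 73 75 74
f 74 75 76
f 74 76 52
f 75 49 50
f 75 50 76
f 76 50 51
f 76 51 52



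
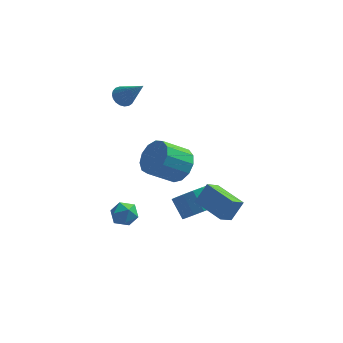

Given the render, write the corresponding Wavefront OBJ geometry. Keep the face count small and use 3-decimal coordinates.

v -1.778 2.111 3.167
v -1.274 2.457 2.947
v -0.662 1.389 4.593
v -1.387 2.629 3.123
v -1.568 2.711 3.306
v -1.786 2.689 3.465
v -2.002 2.567 3.573
v -2.179 2.367 3.611
v -2.287 2.122 3.571
v -2.308 1.876 3.462
v -2.236 1.67 3.302
v -2.086 1.541 3.119
v -1.882 1.51 2.944
v -1.661 1.583 2.807
v -1.459 1.748 2.733
v -1.313 1.975 2.734
v -1.248 2.226 2.81
v 1.18 1.267 -1.412
v 1.735 0.353 -1.257
v 0.454 -0.241 -0.173
v -0.1 0.673 -0.328
v 1.92 0.741 -0.826
v 0.639 0.147 0.258
v 1.87 1.296 -0.581
v 0.589 0.702 0.503
v 1.601 1.842 -0.6
v 0.32 1.248 0.484
v 1.198 2.205 -0.877
v -0.082 1.611 0.207
v 0.79 2.27 -1.323
v -0.491 1.676 -0.239
v 0.506 2.017 -1.798
v -0.775 1.423 -0.714
v 0.436 1.526 -2.15
v -0.845 0.932 -1.066
v 0.602 0.952 -2.268
v -0.679 0.358 -1.184
v 0.952 0.479 -2.114
v -0.329 -0.115 -1.03
v 1.374 0.256 -1.737
v 0.094 -0.338 -0.653
v 2.508 -1.179 -2.954
v 3.395 -1.16 -2.356
v 2.78 -0.401 -1.468
v 1.892 -0.421 -2.066
v 3.441 -0.725 -2.696
v 2.826 0.034 -1.808
v 3.237 -0.412 -3.104
v 2.622 0.347 -2.217
v 2.838 -0.304 -3.473
v 2.223 0.455 -2.585
v 2.35 -0.431 -3.702
v 1.735 0.328 -2.815
v 1.905 -0.759 -3.731
v 1.29 0 -2.844
v 1.62 -1.199 -3.552
v 1.005 -0.44 -2.664
v 1.574 -1.634 -3.212
v 0.959 -0.875 -2.324
v 1.778 -1.947 -2.803
v 1.163 -1.188 -1.916
v 2.177 -2.055 -2.435
v 1.562 -1.296 -1.547
v 2.665 -1.928 -2.205
v 2.05 -1.169 -1.318
v 3.11 -1.6 -2.176
v 2.495 -0.841 -1.289
v -1.502 -2.281 -2.761
v -0.762 -2.168 -2.513
v -1.718 -3.052 -1.767
v -0.978 -2.939 -1.519
v -1.499 -2.348 -1.487
v -1.366 -1.872 -2.101
v -1.114 -3.348 -2.179
v -0.981 -2.872 -2.793
v -0.523 -2.828 -2.153
v -0.76 -2.21 -1.725
v -1.72 -3.01 -2.555
v -1.957 -2.392 -2.127
v 2.335 -3.661 -0.002
v 2.886 -3.204 0.985
v 2.831 -3.057 -0.56
v 3.383 -2.6 0.428
v 3.657 -4.9 -0.168
v 4.209 -4.443 0.82
v 4.154 -4.296 -0.725
v 4.705 -3.839 0.262
f 2 1 4
f 2 4 3
f 4 1 5
f 4 5 3
f 5 1 6
f 5 6 3
f 6 1 7
f 6 7 3
f 7 1 8
f 7 8 3
f 8 1 9
f 8 9 3
f 9 1 10
f 9 10 3
f 10 1 11
f 10 11 3
f 11 1 12
f 11 12 3
f 12 1 13
f 12 13 3
f 13 1 14
f 13 14 3
f 14 1 15
f 14 15 3
f 15 1 16
f 15 16 3
f 16 1 17
f 16 17 3
f 17 1 2
f 17 2 3
f 19 18 22
f 19 22 20
f 20 22 23
f 20 23 21
f 22 18 24
f 22 24 23
f 23 24 25
f 23 25 21
f 24 18 26
f 24 26 25
f 25 26 27
f 25 27 21
f 26 18 28
f 26 28 27
f 27 28 29
f 27 29 21
f 28 18 30
f 28 30 29
f 29 30 31
f 29 31 21
f 30 18 32
f 30 32 31
f 31 32 33
f 31 33 21
f 32 18 34
f 32 34 33
f 33 34 35
f 33 35 21
f 34 18 36
f 34 36 35
f 35 36 37
f 35 37 21
f 36 18 38
f 36 38 37
f 37 38 39
f 37 39 21
f 38 18 40
f 38 40 39
f 39 40 41
f 39 41 21
f 40 18 19
f 40 19 41
f 41 19 20
f 41 20 21
f 43 42 46
f 43 46 44
f 44 46 47
f 44 47 45
f 46 42 48
f 46 48 47
f 47 48 49
f 47 49 45
f 48 42 50
f 48 50 49
f 49 50 51
f 49 51 45
f 50 42 52
f 50 52 51
f 51 52 53
f 51 53 45
f 52 42 54
f 52 54 53
f 53 54 55
f 53 55 45
f 54 42 56
f 54 56 55
f 55 56 57
f 55 57 45
f 56 42 58
f 56 58 57
f 57 58 59
f 57 59 45
f 58 42 60
f 58 60 59
f 59 60 61
f 59 61 45
f 60 42 62
f 60 62 61
f 61 62 63
f 61 63 45
f 62 42 64
f 62 64 63
f 63 64 65
f 63 65 45
f 64 42 66
f 64 66 65
f 65 66 67
f 65 67 45
f 66 42 43
f 66 43 67
f 67 43 44
f 67 44 45
f 68 79 73
f 68 73 69
f 68 69 75
f 68 75 78
f 68 78 79
f 69 73 77
f 73 79 72
f 79 78 70
f 78 75 74
f 75 69 76
f 71 77 72
f 71 72 70
f 71 70 74
f 71 74 76
f 71 76 77
f 72 77 73
f 70 72 79
f 74 70 78
f 76 74 75
f 77 76 69
f 81 83 80
f 84 81 80
f 80 83 82
f 82 84 80
f 81 87 83
f 85 81 84
f 85 87 81
f 83 87 82
f 86 84 82
f 82 87 86
f 86 85 84
f 87 85 86



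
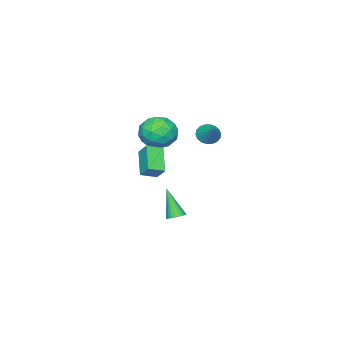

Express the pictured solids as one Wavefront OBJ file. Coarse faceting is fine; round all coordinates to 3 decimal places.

v 1.161 -0.689 -4.799
v 1.751 -0.768 -4.724
v 0.799 -1.691 -3.001
v 1.718 -0.563 -4.617
v 1.601 -0.377 -4.537
v 1.416 -0.239 -4.497
v 1.193 -0.169 -4.503
v 0.965 -0.178 -4.554
v 0.766 -0.265 -4.643
v 0.628 -0.417 -4.755
v 0.571 -0.61 -4.874
v 0.604 -0.816 -4.982
v 0.721 -1.002 -5.062
v 0.906 -1.14 -5.102
v 1.129 -1.21 -5.096
v 1.357 -1.201 -5.044
v 1.556 -1.113 -4.956
v 1.694 -0.962 -4.844
v 2.803 -0.848 0.856
v 2.927 -0.177 1.588
v 3.845 0.133 -0.22
v 3.969 0.803 0.512
v 3.631 -1.363 1.188
v 3.755 -0.693 1.92
v 4.673 -0.383 0.112
v 4.797 0.288 0.844
v -4.103 -2.521 -0.693
v -3.427 -2.825 -0.903
v -3.357 -1.559 0.313
v -3.466 -2.566 -1.123
v -3.63 -2.297 -1.258
v -3.888 -2.073 -1.281
v -4.189 -1.937 -1.188
v -4.473 -1.918 -0.997
v -4.683 -2.017 -0.745
v -4.779 -2.217 -0.484
v -4.74 -2.477 -0.263
v -4.576 -2.746 -0.129
v -4.318 -2.97 -0.105
v -4.017 -3.105 -0.199
v -3.733 -3.125 -0.39
v -3.523 -3.025 -0.642
v -0.386 -1.833 1.074
v 0.6 -2.247 1.703
v -0.48 -3.573 0.077
v 0.506 -3.987 0.706
v -0.576 -3.82 1.289
v -0.519 -2.745 1.905
v 0.639 -3.075 -0.125
v 0.696 -2 0.491
v 1.233 -3.014 0.962
v 0.482 -3.475 1.836
v -0.362 -2.345 -0.056
v -1.113 -2.806 0.818
v 0.115 -1.887 1.476
v 0.005 -3.933 0.304
v -0.631 -3.835 0.647
v -0.052 -4.078 1.017
v -0.542 -2.18 1.595
v 0.037 -2.423 1.965
v -0.654 -3.348 1.721
v 0.083 -3.397 -0.185
v 0.662 -3.64 0.185
v 0.172 -1.742 0.763
v 0.751 -1.985 1.133
v 0.774 -2.472 0.059
v 1.067 -2.581 1.41
v 1.012 -3.604 0.824
v 1.09 -3.068 0.336
v 1.124 -2.436 0.698
v 0.626 -2.852 1.924
v 0.571 -3.875 1.338
v -0.066 -3.777 1.681
v -0.032 -3.145 2.043
v 0.998 -3.303 1.489
v -0.451 -1.945 0.442
v -0.506 -2.968 -0.144
v 0.152 -2.675 -0.263
v 0.186 -2.043 0.099
v -0.892 -2.216 0.956
v -0.947 -3.239 0.37
v -1.004 -3.384 1.082
v -0.97 -2.752 1.444
v -0.878 -2.517 0.291
f 2 1 4
f 2 4 3
f 4 1 5
f 4 5 3
f 5 1 6
f 5 6 3
f 6 1 7
f 6 7 3
f 7 1 8
f 7 8 3
f 8 1 9
f 8 9 3
f 9 1 10
f 9 10 3
f 10 1 11
f 10 11 3
f 11 1 12
f 11 12 3
f 12 1 13
f 12 13 3
f 13 1 14
f 13 14 3
f 14 1 15
f 14 15 3
f 15 1 16
f 15 16 3
f 16 1 17
f 16 17 3
f 17 1 18
f 17 18 3
f 18 1 2
f 18 2 3
f 20 22 19
f 23 20 19
f 19 22 21
f 21 23 19
f 20 26 22
f 24 20 23
f 24 26 20
f 22 26 21
f 25 23 21
f 21 26 25
f 25 24 23
f 26 24 25
f 28 27 30
f 28 30 29
f 30 27 31
f 30 31 29
f 31 27 32
f 31 32 29
f 32 27 33
f 32 33 29
f 33 27 34
f 33 34 29
f 34 27 35
f 34 35 29
f 35 27 36
f 35 36 29
f 36 27 37
f 36 37 29
f 37 27 38
f 37 38 29
f 38 27 39
f 38 39 29
f 39 27 40
f 39 40 29
f 40 27 41
f 40 41 29
f 41 27 42
f 41 42 29
f 42 27 28
f 42 28 29
f 43 80 59
f 80 54 83
f 59 83 48
f 80 83 59
f 43 59 55
f 59 48 60
f 55 60 44
f 59 60 55
f 43 55 64
f 55 44 65
f 64 65 50
f 55 65 64
f 43 64 76
f 64 50 79
f 76 79 53
f 64 79 76
f 43 76 80
f 76 53 84
f 80 84 54
f 76 84 80
f 44 60 71
f 60 48 74
f 71 74 52
f 60 74 71
f 48 83 61
f 83 54 82
f 61 82 47
f 83 82 61
f 54 84 81
f 84 53 77
f 81 77 45
f 84 77 81
f 53 79 78
f 79 50 66
f 78 66 49
f 79 66 78
f 50 65 70
f 65 44 67
f 70 67 51
f 65 67 70
f 46 72 58
f 72 52 73
f 58 73 47
f 72 73 58
f 46 58 56
f 58 47 57
f 56 57 45
f 58 57 56
f 46 56 63
f 56 45 62
f 63 62 49
f 56 62 63
f 46 63 68
f 63 49 69
f 68 69 51
f 63 69 68
f 46 68 72
f 68 51 75
f 72 75 52
f 68 75 72
f 47 73 61
f 73 52 74
f 61 74 48
f 73 74 61
f 45 57 81
f 57 47 82
f 81 82 54
f 57 82 81
f 49 62 78
f 62 45 77
f 78 77 53
f 62 77 78
f 51 69 70
f 69 49 66
f 70 66 50
f 69 66 70
f 52 75 71
f 75 51 67
f 71 67 44
f 75 67 71



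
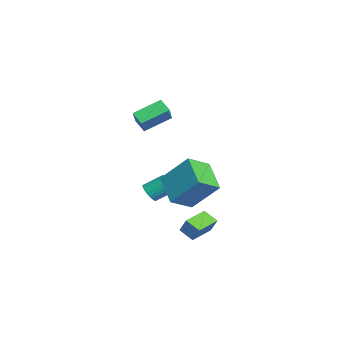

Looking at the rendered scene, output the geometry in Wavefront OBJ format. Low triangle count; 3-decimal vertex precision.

v -2.293 -0.994 -0.525
v -1.766 0.406 1.074
v -0.657 -0.481 -1.514
v -0.13 0.92 0.085
v -1.53 -2.08 0.175
v -1.003 -0.679 1.774
v 0.106 -1.566 -0.814
v 0.633 -0.166 0.785
v -2.613 -3.482 4.332
v -3.094 -2.054 5.097
v -3.947 -3.372 3.285
v -4.429 -1.944 4.05
v -2.151 -3.036 3.79
v -2.633 -1.608 4.555
v -3.486 -2.926 2.743
v -3.967 -1.498 3.508
v -1.327 -0.17 -2.754
v -0.873 0.153 -1.875
v -0.851 0.48 -3.238
v -0.397 0.803 -2.36
v -0.263 -1.103 -2.96
v 0.191 -0.78 -2.082
v 0.213 -0.453 -3.445
v 0.667 -0.13 -2.566
v -3.445 -2.67 -1.696
v -2.817 -2.682 -1.651
v -2.847 -1.643 -0.94
v -3.475 -1.63 -0.984
v -2.848 -2.545 -1.853
v -2.878 -1.506 -1.141
v -2.97 -2.427 -2.03
v -3 -1.388 -1.319
v -3.164 -2.346 -2.157
v -3.194 -1.306 -1.446
v -3.401 -2.314 -2.214
v -3.431 -1.274 -1.502
v -3.645 -2.336 -2.191
v -3.675 -1.297 -1.48
v -3.858 -2.409 -2.094
v -3.888 -1.37 -1.382
v -4.009 -2.522 -1.935
v -4.039 -1.482 -1.224
v -4.073 -2.657 -1.74
v -4.103 -1.618 -1.029
v -4.042 -2.794 -1.539
v -4.072 -1.755 -0.827
v -3.92 -2.912 -1.361
v -3.95 -1.873 -0.65
v -3.726 -2.994 -1.234
v -3.756 -1.954 -0.523
v -3.489 -3.026 -1.178
v -3.519 -1.986 -0.466
v -3.245 -3.003 -1.2
v -3.275 -1.964 -0.489
v -3.032 -2.93 -1.298
v -3.062 -1.891 -0.586
v -2.881 -2.818 -1.456
v -2.911 -1.778 -0.745
f 2 4 1
f 5 2 1
f 1 4 3
f 3 5 1
f 2 8 4
f 6 2 5
f 6 8 2
f 4 8 3
f 7 5 3
f 3 8 7
f 7 6 5
f 8 6 7
f 10 12 9
f 13 10 9
f 9 12 11
f 11 13 9
f 10 16 12
f 14 10 13
f 14 16 10
f 12 16 11
f 15 13 11
f 11 16 15
f 15 14 13
f 16 14 15
f 18 20 17
f 21 18 17
f 17 20 19
f 19 21 17
f 18 24 20
f 22 18 21
f 22 24 18
f 20 24 19
f 23 21 19
f 19 24 23
f 23 22 21
f 24 22 23
f 26 25 29
f 26 29 27
f 27 29 30
f 27 30 28
f 29 25 31
f 29 31 30
f 30 31 32
f 30 32 28
f 31 25 33
f 31 33 32
f 32 33 34
f 32 34 28
f 33 25 35
f 33 35 34
f 34 35 36
f 34 36 28
f 35 25 37
f 35 37 36
f 36 37 38
f 36 38 28
f 37 25 39
f 37 39 38
f 38 39 40
f 38 40 28
f 39 25 41
f 39 41 40
f 40 41 42
f 40 42 28
f 41 25 43
f 41 43 42
f 42 43 44
f 42 44 28
f 43 25 45
f 43 45 44
f 44 45 46
f 44 46 28
f 45 25 47
f 45 47 46
f 46 47 48
f 46 48 28
f 47 25 49
f 47 49 48
f 48 49 50
f 48 50 28
f 49 25 51
f 49 51 50
f 50 51 52
f 50 52 28
f 51 25 53
f 51 53 52
f 52 53 54
f 52 54 28
f 53 25 55
f 53 55 54
f 54 55 56
f 54 56 28
f 55 25 57
f 55 57 56
f 56 57 58
f 56 58 28
f 57 25 26
f 57 26 58
f 58 26 27
f 58 27 28



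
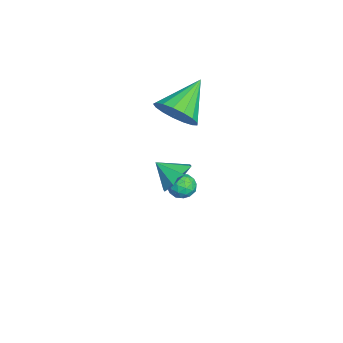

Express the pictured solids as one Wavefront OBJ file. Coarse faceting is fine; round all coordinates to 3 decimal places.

v -3.236 -0.239 0.886
v -2.715 0.629 0.755
v -4.584 0.739 1.994
v -3.028 0.622 0.38
v -3.388 0.419 0.121
v -3.714 0.065 0.037
v -3.93 -0.359 0.148
v -3.987 -0.755 0.428
v -3.872 -1.033 0.813
v -3.611 -1.128 1.214
v -3.265 -1.02 1.54
v -2.911 -0.733 1.717
v -2.633 -0.333 1.703
v -2.492 0.089 1.502
v -2.522 0.436 1.16
v -4.22 0.426 -4.151
v -3.649 0.386 -4.463
v -3.931 -0.366 -3.517
v -3.36 -0.406 -3.829
v -3.491 0.112 -3.456
v -3.67 0.601 -3.848
v -3.91 -0.581 -4.132
v -4.089 -0.092 -4.524
v -3.457 -0.237 -4.451
v -3.199 0.191 -4.034
v -4.381 -0.171 -3.946
v -4.123 0.257 -3.529
v -3.96 0.476 -4.362
v -3.62 -0.456 -3.618
v -3.697 -0.151 -3.399
v -3.361 -0.175 -3.582
v -3.973 0.602 -4.001
v -3.637 0.579 -4.184
v -3.544 0.418 -3.593
v -3.943 -0.559 -3.796
v -3.607 -0.582 -3.979
v -4.219 0.195 -4.398
v -3.883 0.171 -4.581
v -4.036 -0.398 -4.387
v -3.512 0.086 -4.539
v -3.342 -0.38 -4.167
v -3.665 -0.483 -4.345
v -3.77 -0.195 -4.575
v -3.36 0.338 -4.293
v -3.19 -0.128 -3.921
v -3.267 0.177 -3.702
v -3.372 0.464 -3.932
v -3.247 -0.029 -4.287
v -4.39 0.148 -4.059
v -4.22 -0.318 -3.687
v -4.208 -0.444 -4.048
v -4.313 -0.157 -4.278
v -4.238 0.4 -3.813
v -4.068 -0.066 -3.441
v -3.81 0.215 -3.405
v -3.915 0.503 -3.635
v -4.333 0.049 -3.693
v -0.07 -0.11 -0.456
v 0.73 -0.248 -0.241
v -0.39 -0.95 0.196
v 0.438 0.169 0.152
v -0.152 0.422 0.188
v -0.694 0.363 -0.153
v -0.871 0.027 -0.671
v -0.578 -0.39 -1.064
v 0.012 -0.643 -1.101
v 0.554 -0.584 -0.76
f 2 1 4
f 2 4 3
f 4 1 5
f 4 5 3
f 5 1 6
f 5 6 3
f 6 1 7
f 6 7 3
f 7 1 8
f 7 8 3
f 8 1 9
f 8 9 3
f 9 1 10
f 9 10 3
f 10 1 11
f 10 11 3
f 11 1 12
f 11 12 3
f 12 1 13
f 12 13 3
f 13 1 14
f 13 14 3
f 14 1 15
f 14 15 3
f 15 1 2
f 15 2 3
f 16 53 32
f 53 27 56
f 32 56 21
f 53 56 32
f 16 32 28
f 32 21 33
f 28 33 17
f 32 33 28
f 16 28 37
f 28 17 38
f 37 38 23
f 28 38 37
f 16 37 49
f 37 23 52
f 49 52 26
f 37 52 49
f 16 49 53
f 49 26 57
f 53 57 27
f 49 57 53
f 17 33 44
f 33 21 47
f 44 47 25
f 33 47 44
f 21 56 34
f 56 27 55
f 34 55 20
f 56 55 34
f 27 57 54
f 57 26 50
f 54 50 18
f 57 50 54
f 26 52 51
f 52 23 39
f 51 39 22
f 52 39 51
f 23 38 43
f 38 17 40
f 43 40 24
f 38 40 43
f 19 45 31
f 45 25 46
f 31 46 20
f 45 46 31
f 19 31 29
f 31 20 30
f 29 30 18
f 31 30 29
f 19 29 36
f 29 18 35
f 36 35 22
f 29 35 36
f 19 36 41
f 36 22 42
f 41 42 24
f 36 42 41
f 19 41 45
f 41 24 48
f 45 48 25
f 41 48 45
f 20 46 34
f 46 25 47
f 34 47 21
f 46 47 34
f 18 30 54
f 30 20 55
f 54 55 27
f 30 55 54
f 22 35 51
f 35 18 50
f 51 50 26
f 35 50 51
f 24 42 43
f 42 22 39
f 43 39 23
f 42 39 43
f 25 48 44
f 48 24 40
f 44 40 17
f 48 40 44
f 59 58 61
f 59 61 60
f 61 58 62
f 61 62 60
f 62 58 63
f 62 63 60
f 63 58 64
f 63 64 60
f 64 58 65
f 64 65 60
f 65 58 66
f 65 66 60
f 66 58 67
f 66 67 60
f 67 58 59
f 67 59 60



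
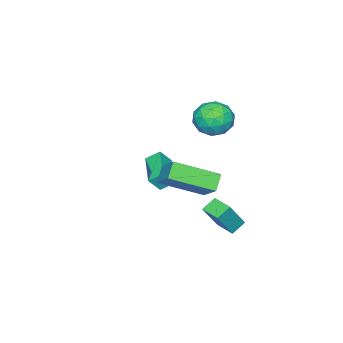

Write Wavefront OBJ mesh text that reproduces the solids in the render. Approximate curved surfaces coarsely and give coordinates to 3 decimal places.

v -3.313 1.226 -2.249
v -2.455 0.999 -0.834
v -3.018 2.243 -2.265
v -2.16 2.017 -0.85
v -2.64 1.023 -2.69
v -1.782 0.797 -1.275
v -2.345 2.041 -2.706
v -1.487 1.814 -1.291
v -0.337 1.899 0.89
v 0.928 0.328 1.743
v -0.997 1.699 1.499
v 0.268 0.128 2.353
v 0.272 2.932 1.887
v 1.537 1.361 2.741
v -0.388 2.732 2.497
v 0.877 1.161 3.35
v -4.99 -3.211 -1.286
v -4.513 -3.531 -0.554
v -3.64 -2.03 -1.649
v -3.164 -2.349 -0.917
v -4.616 -3.791 -1.783
v -4.14 -4.11 -1.051
v -3.267 -2.609 -2.146
v -2.79 -2.929 -1.414
v -3.015 1.299 3.481
v -2.516 0.893 4.245
v -3.804 -0.093 3.255
v -3.305 -0.499 4.019
v -3.982 0.215 4.189
v -3.495 1.076 4.328
v -2.825 -0.276 3.172
v -2.338 0.585 3.311
v -2.399 -0.08 4.054
v -3.114 0.223 4.682
v -3.206 0.577 2.818
v -3.921 0.88 3.446
v -2.697 1.219 3.882
v -3.623 -0.419 3.618
v -4.022 0.001 3.717
v -3.728 -0.237 4.166
v -3.272 1.326 3.931
v -2.978 1.087 4.38
v -3.84 0.688 4.347
v -3.342 -0.287 3.12
v -3.048 -0.526 3.569
v -2.592 1.037 3.334
v -2.298 0.799 3.783
v -2.48 0.112 3.153
v -2.334 0.408 4.219
v -2.798 -0.411 4.087
v -2.516 -0.279 3.589
v -2.229 0.227 3.671
v -2.754 0.586 4.589
v -3.218 -0.233 4.456
v -3.616 0.187 4.556
v -3.33 0.693 4.638
v -2.685 0.014 4.477
v -3.102 1.033 3.044
v -3.566 0.214 2.911
v -2.99 0.107 2.862
v -2.704 0.613 2.944
v -3.522 1.211 3.413
v -3.986 0.392 3.281
v -4.091 0.573 3.829
v -3.804 1.079 3.911
v -3.635 0.786 3.023
f 2 4 1
f 5 2 1
f 1 4 3
f 3 5 1
f 2 8 4
f 6 2 5
f 6 8 2
f 4 8 3
f 7 5 3
f 3 8 7
f 7 6 5
f 8 6 7
f 10 12 9
f 13 10 9
f 9 12 11
f 11 13 9
f 10 16 12
f 14 10 13
f 14 16 10
f 12 16 11
f 15 13 11
f 11 16 15
f 15 14 13
f 16 14 15
f 18 20 17
f 21 18 17
f 17 20 19
f 19 21 17
f 18 24 20
f 22 18 21
f 22 24 18
f 20 24 19
f 23 21 19
f 19 24 23
f 23 22 21
f 24 22 23
f 25 62 41
f 62 36 65
f 41 65 30
f 62 65 41
f 25 41 37
f 41 30 42
f 37 42 26
f 41 42 37
f 25 37 46
f 37 26 47
f 46 47 32
f 37 47 46
f 25 46 58
f 46 32 61
f 58 61 35
f 46 61 58
f 25 58 62
f 58 35 66
f 62 66 36
f 58 66 62
f 26 42 53
f 42 30 56
f 53 56 34
f 42 56 53
f 30 65 43
f 65 36 64
f 43 64 29
f 65 64 43
f 36 66 63
f 66 35 59
f 63 59 27
f 66 59 63
f 35 61 60
f 61 32 48
f 60 48 31
f 61 48 60
f 32 47 52
f 47 26 49
f 52 49 33
f 47 49 52
f 28 54 40
f 54 34 55
f 40 55 29
f 54 55 40
f 28 40 38
f 40 29 39
f 38 39 27
f 40 39 38
f 28 38 45
f 38 27 44
f 45 44 31
f 38 44 45
f 28 45 50
f 45 31 51
f 50 51 33
f 45 51 50
f 28 50 54
f 50 33 57
f 54 57 34
f 50 57 54
f 29 55 43
f 55 34 56
f 43 56 30
f 55 56 43
f 27 39 63
f 39 29 64
f 63 64 36
f 39 64 63
f 31 44 60
f 44 27 59
f 60 59 35
f 44 59 60
f 33 51 52
f 51 31 48
f 52 48 32
f 51 48 52
f 34 57 53
f 57 33 49
f 53 49 26
f 57 49 53

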